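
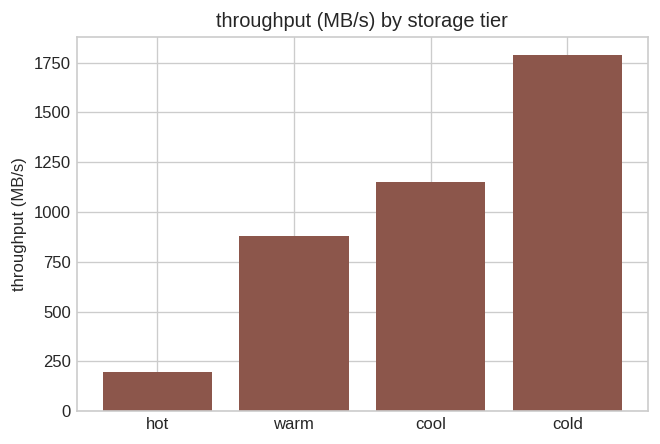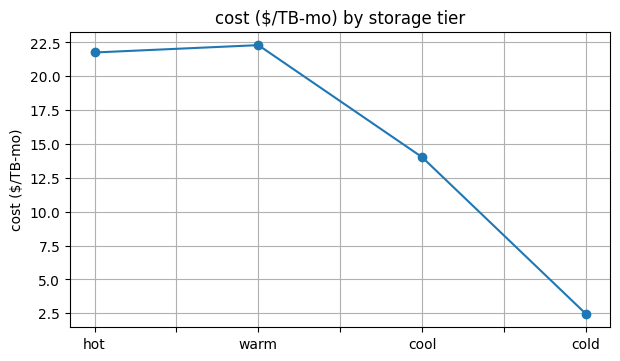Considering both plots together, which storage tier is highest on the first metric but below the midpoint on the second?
Chart 2 median cost ($/TB-mo) ≈ 20; below-median storage tiers: cool, cold. Among those, cold has the highest throughput (MB/s) (≈ 1800).

cold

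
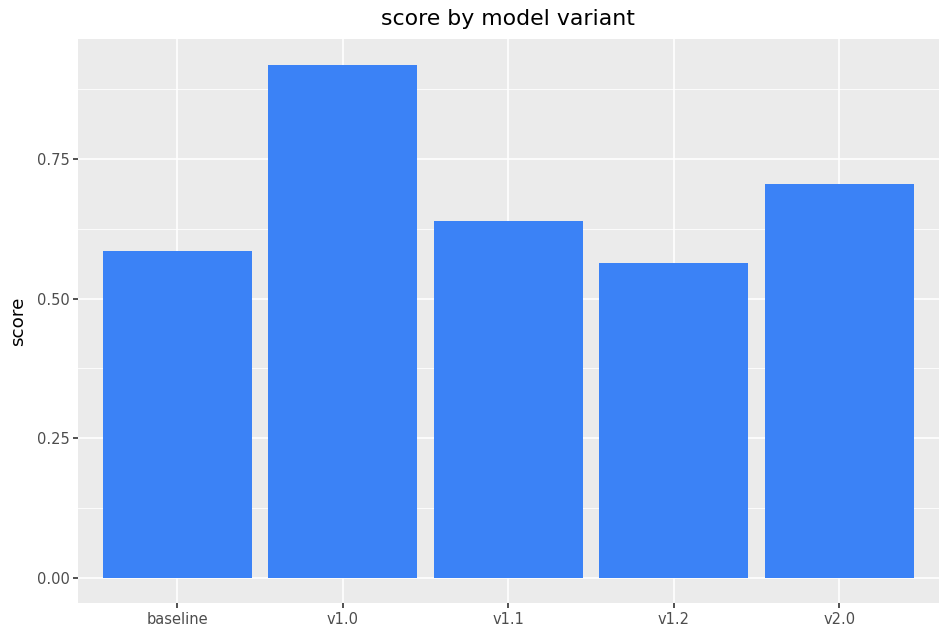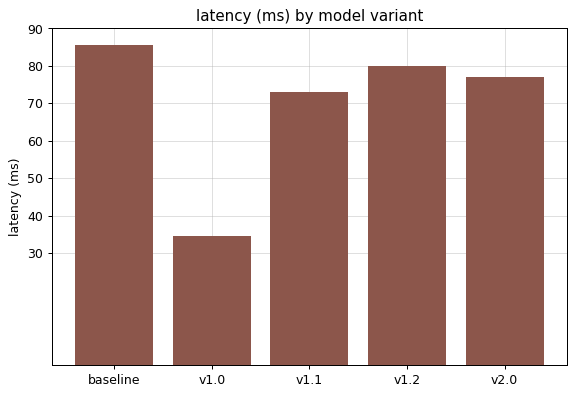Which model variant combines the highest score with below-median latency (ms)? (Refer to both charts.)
v1.0

Chart 2 median latency (ms) ≈ 80; below-median model variants: v1.0, v1.1. Among those, v1.0 has the highest score (≈ 0.9).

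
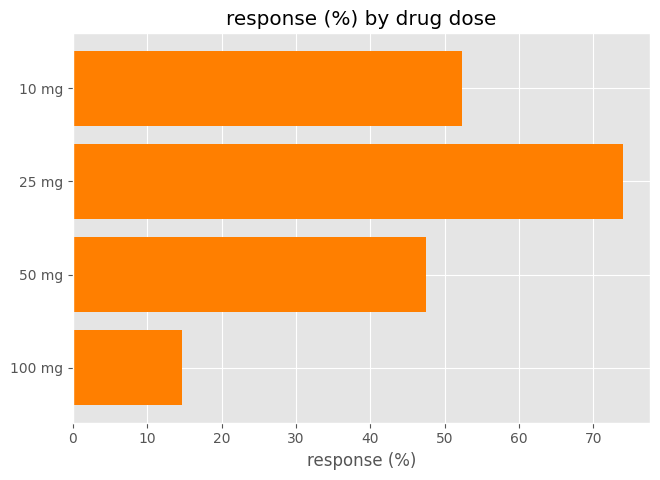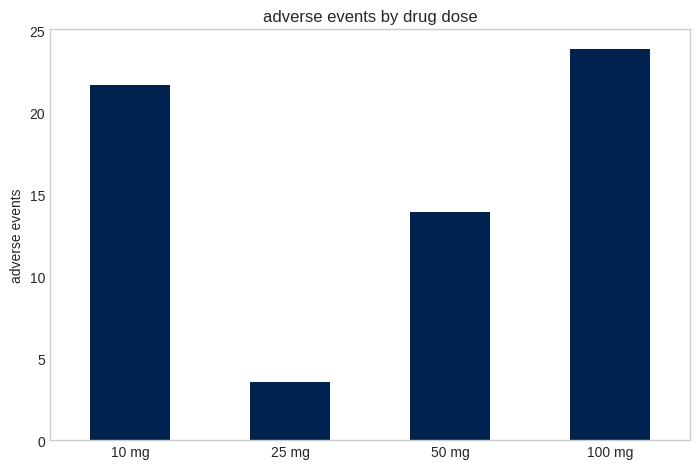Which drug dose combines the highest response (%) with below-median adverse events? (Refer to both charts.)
25 mg

Chart 2 median adverse events ≈ 20; below-median drug doses: 25 mg, 50 mg. Among those, 25 mg has the highest response (%) (≈ 70).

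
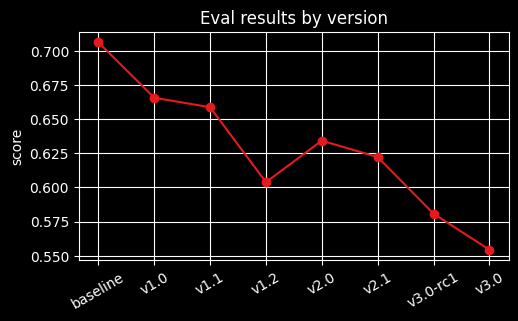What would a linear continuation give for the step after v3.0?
Last three: 0.62, 0.58, 0.56 → slope ≈ -0.03/step → next ≈ 0.53.

≈ 0.53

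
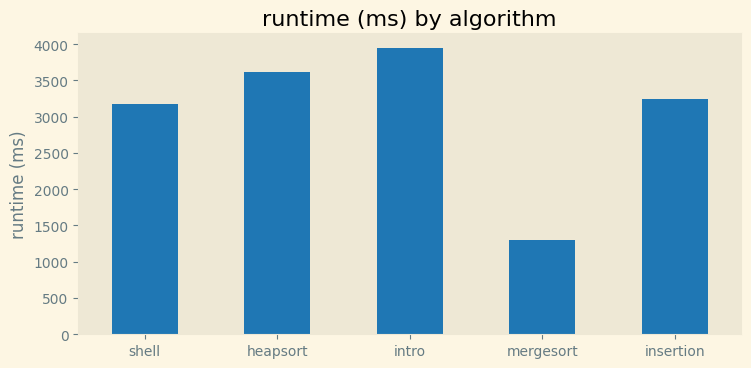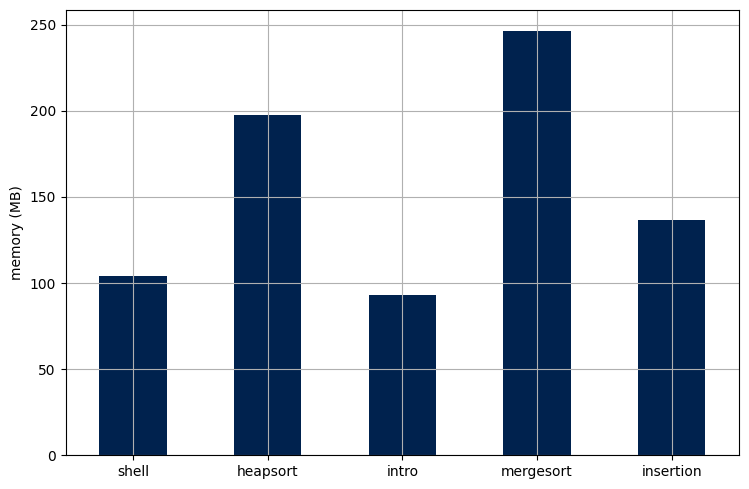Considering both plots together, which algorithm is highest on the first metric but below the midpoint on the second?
intro

Chart 2 median memory (MB) ≈ 125; below-median algorithms: shell, intro. Among those, intro has the highest runtime (ms) (≈ 4000).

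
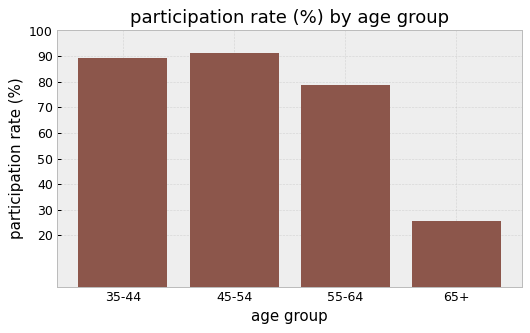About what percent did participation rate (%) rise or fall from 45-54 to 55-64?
45-54 ≈ 90, 55-64 ≈ 80; (80 − 90) / 90 ≈ -11.1%.

≈ -11.1%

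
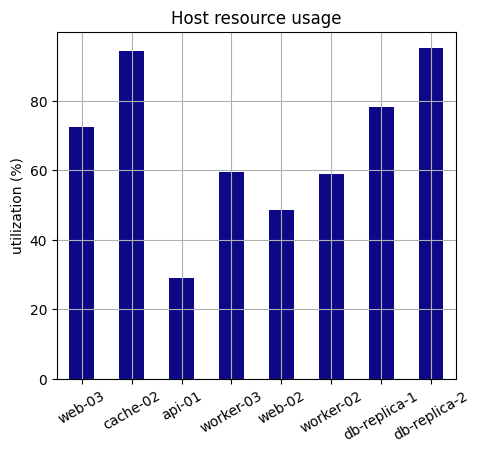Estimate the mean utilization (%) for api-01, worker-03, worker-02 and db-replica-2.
≈ 62

(30 + 60 + 60 + 100) / 4 ≈ 62.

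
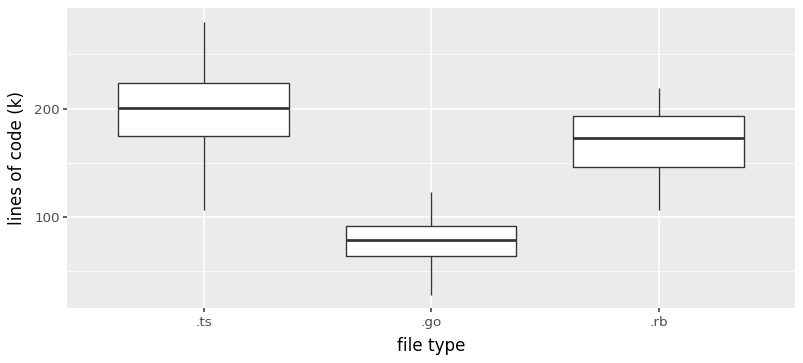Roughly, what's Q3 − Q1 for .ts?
Q3 ≈ 220, Q1 ≈ 180; IQR ≈ 40.

≈ 40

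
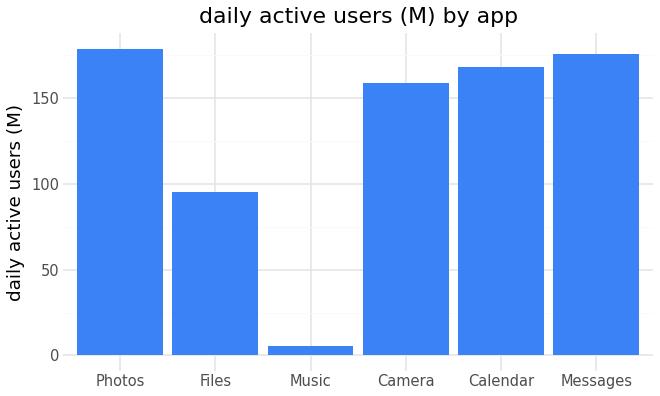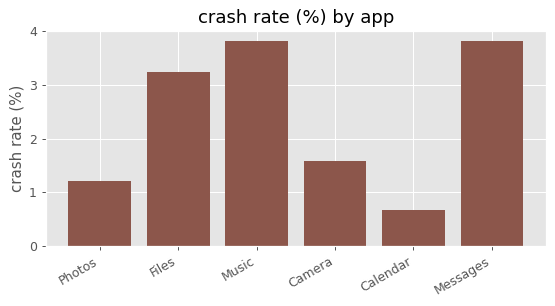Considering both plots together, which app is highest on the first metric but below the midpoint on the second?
Photos

Chart 2 median crash rate (%) ≈ 2.5; below-median apps: Photos, Camera, Calendar. Among those, Photos has the highest daily active users (M) (≈ 180).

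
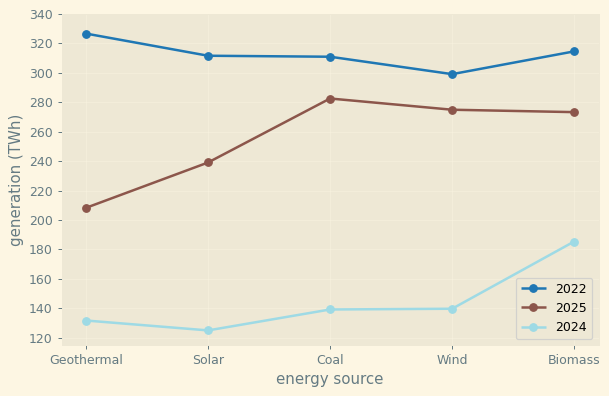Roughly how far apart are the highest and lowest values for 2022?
≈ 20

Max Geothermal ≈ 320, min Wind ≈ 300; range ≈ 20.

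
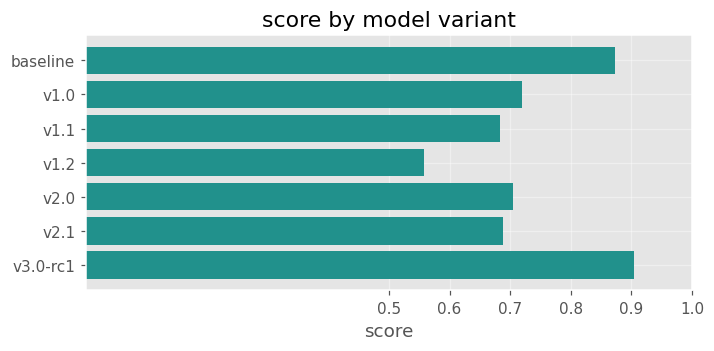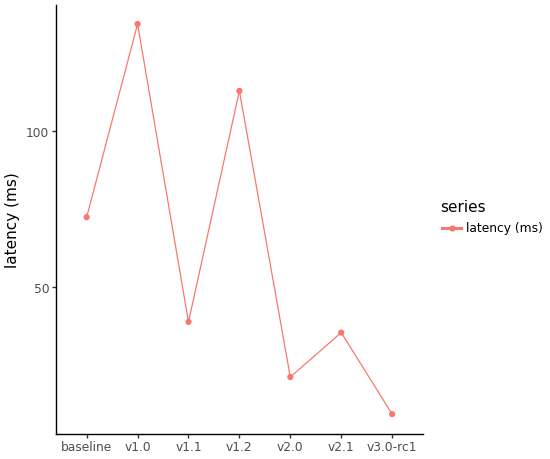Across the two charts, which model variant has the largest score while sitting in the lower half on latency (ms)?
Chart 2 median latency (ms) ≈ 40; below-median model variants: v2.0, v2.1, v3.0-rc1. Among those, v3.0-rc1 has the highest score (≈ 0.9).

v3.0-rc1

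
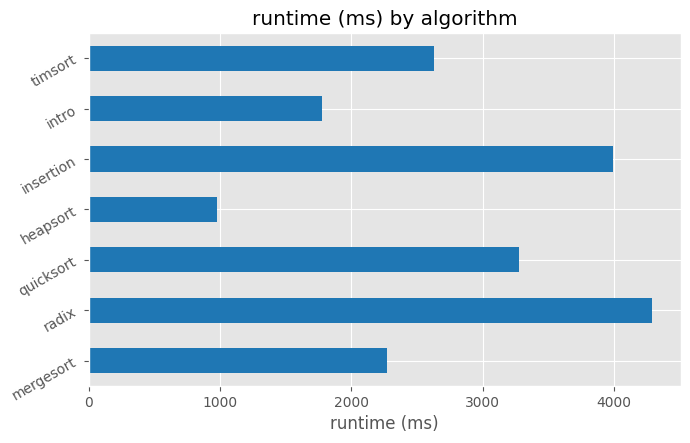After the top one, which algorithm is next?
Top 3: radix ≈ 4500, insertion ≈ 4000, quicksort ≈ 3500.

insertion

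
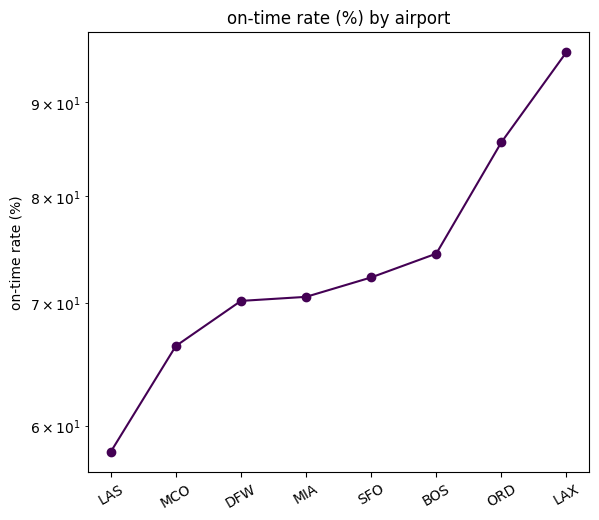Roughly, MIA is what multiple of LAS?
MIA ≈ 70, LAS ≈ 60; 70/60 ≈ 1.17.

≈ 1.17×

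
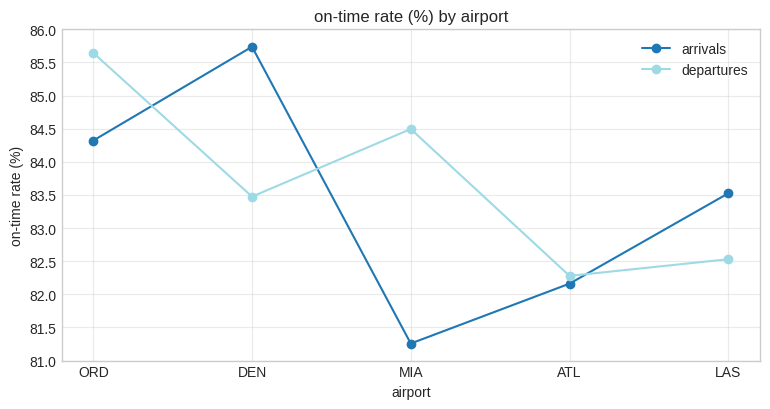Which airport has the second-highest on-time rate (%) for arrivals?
ORD

Top 3 for arrivals: DEN ≈ 85.5, ORD ≈ 84.5, LAS ≈ 83.5.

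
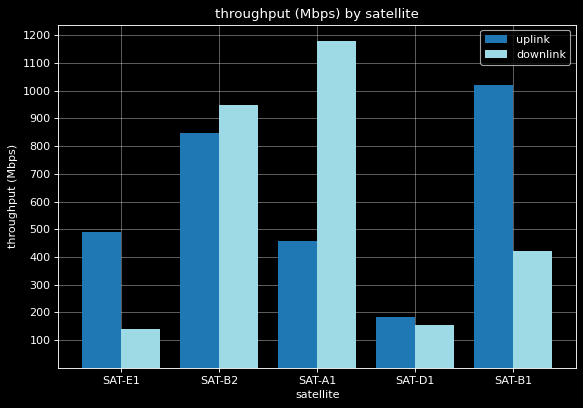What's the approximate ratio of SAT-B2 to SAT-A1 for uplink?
≈ 1.6×

SAT-B2 ≈ 800, SAT-A1 ≈ 500; 800/500 ≈ 1.6.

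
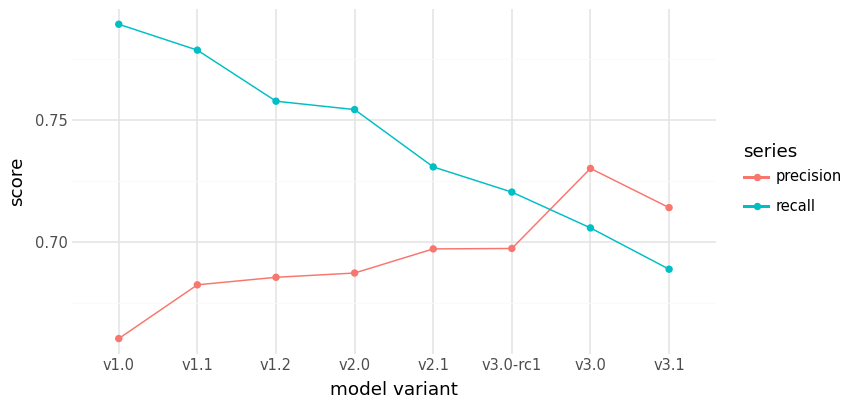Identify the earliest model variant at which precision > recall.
v3.0-rc1: precision ≈ 0.70 vs recall ≈ 0.72 (not yet); v3.0: precision ≈ 0.74 vs recall ≈ 0.70 (first crossover).

v3.0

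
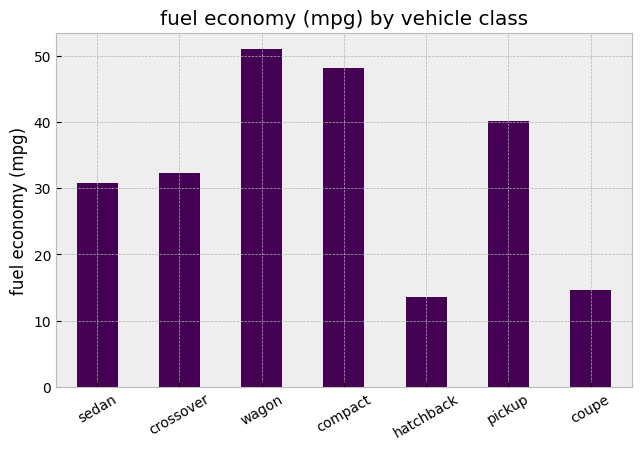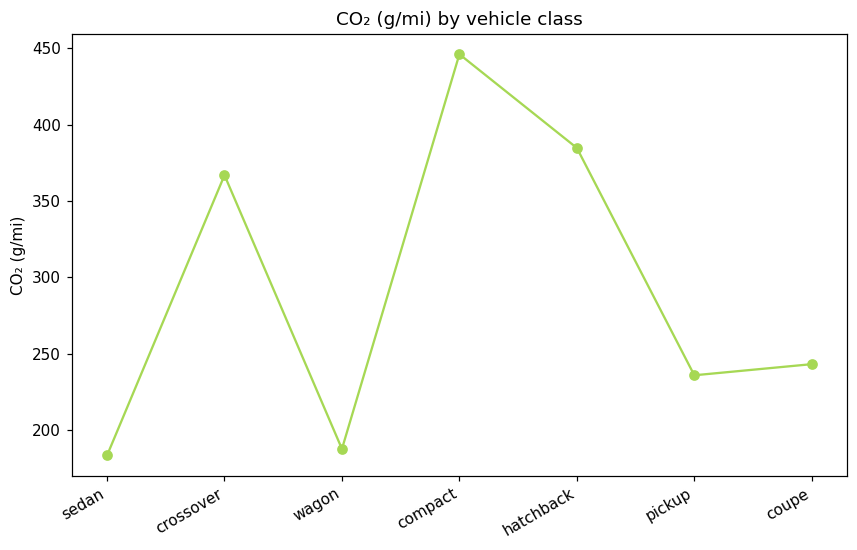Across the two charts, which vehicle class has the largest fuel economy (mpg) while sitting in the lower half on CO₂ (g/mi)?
Chart 2 median CO₂ (g/mi) ≈ 250; below-median vehicle classes: sedan, wagon, pickup. Among those, wagon has the highest fuel economy (mpg) (≈ 50).

wagon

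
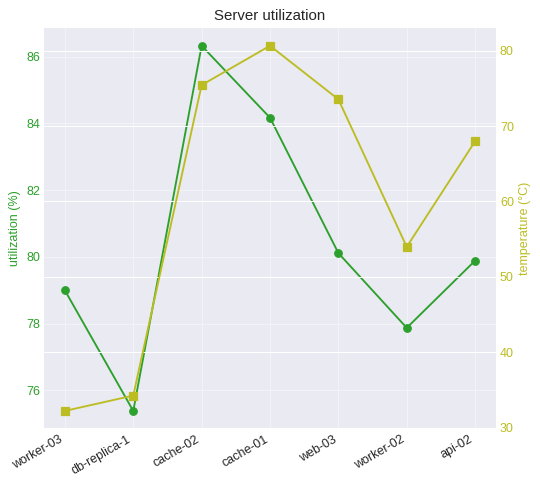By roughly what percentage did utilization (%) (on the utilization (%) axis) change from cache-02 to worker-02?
≈ -9.3%

cache-02 ≈ 86, worker-02 ≈ 78; (78 − 86) / 86 ≈ -9.3%.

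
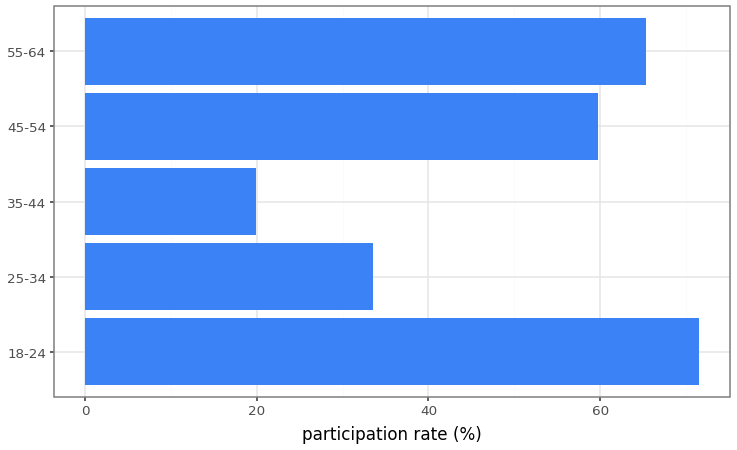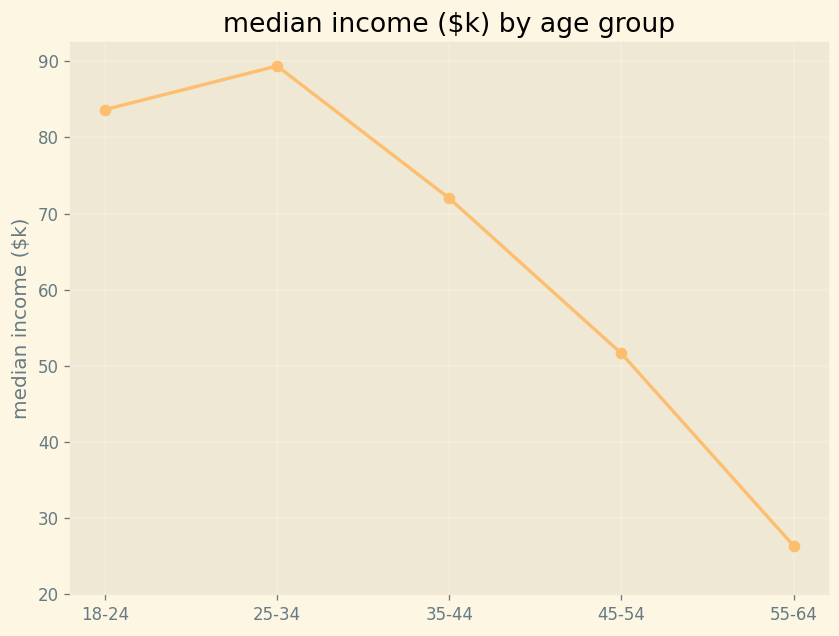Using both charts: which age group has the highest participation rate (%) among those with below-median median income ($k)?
Chart 2 median median income ($k) ≈ 70; below-median age groups: 45-54, 55-64. Among those, 55-64 has the highest participation rate (%) (≈ 70).

55-64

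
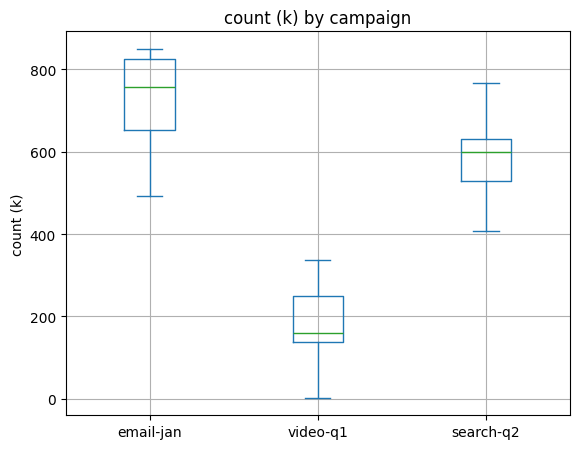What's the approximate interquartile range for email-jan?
Q3 ≈ 850, Q1 ≈ 650; IQR ≈ 200.

≈ 200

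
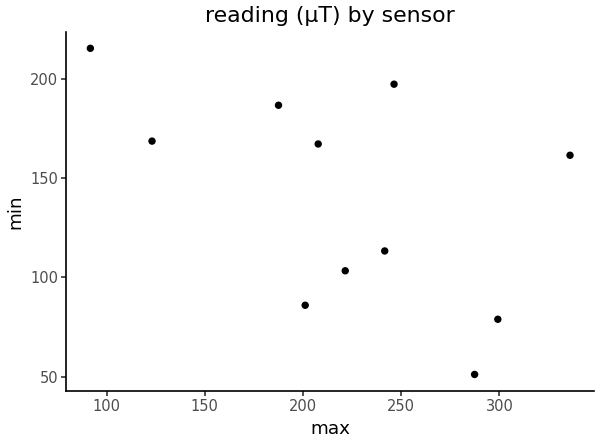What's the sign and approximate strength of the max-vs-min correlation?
negative, moderate

Points are negatively correlated; moderate (|r| ≈ 0.5).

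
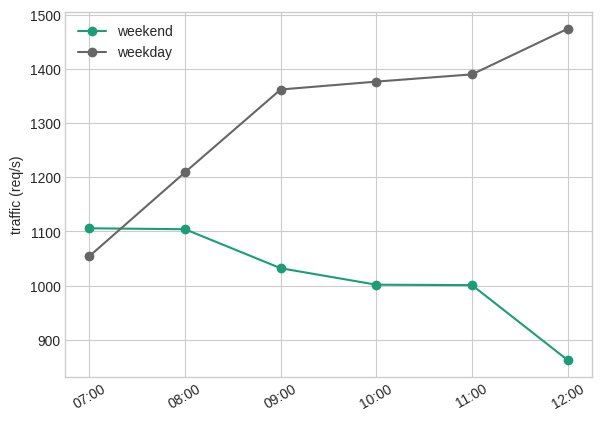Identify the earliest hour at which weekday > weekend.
07:00: weekday ≈ 1100 vs weekend ≈ 1100 (not yet); 08:00: weekday ≈ 1200 vs weekend ≈ 1100 (first crossover).

08:00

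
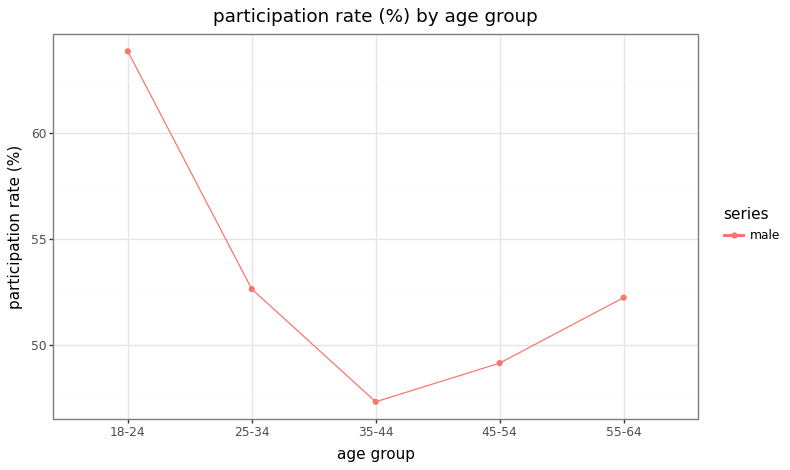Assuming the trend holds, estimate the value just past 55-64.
Last three: 48, 50, 52 → slope ≈ 2/step → next ≈ 54.

≈ 54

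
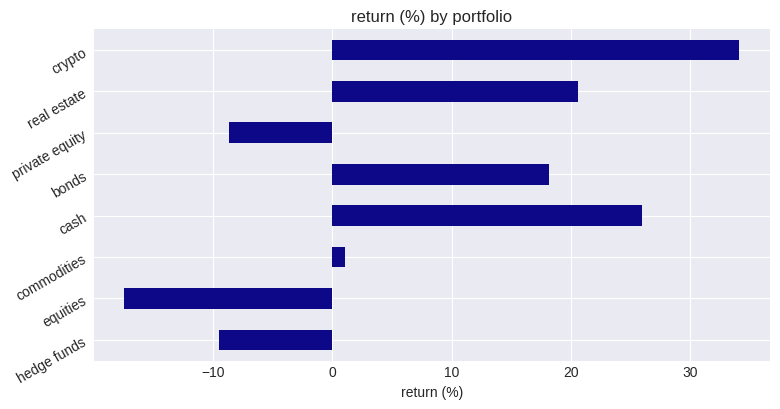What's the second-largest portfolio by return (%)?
Top 3: crypto ≈ 35, cash ≈ 25, real estate ≈ 20.

cash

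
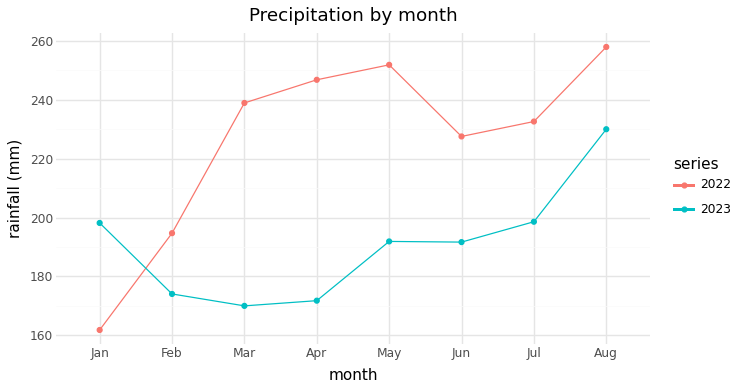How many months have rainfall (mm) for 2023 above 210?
Above 210: Aug.

1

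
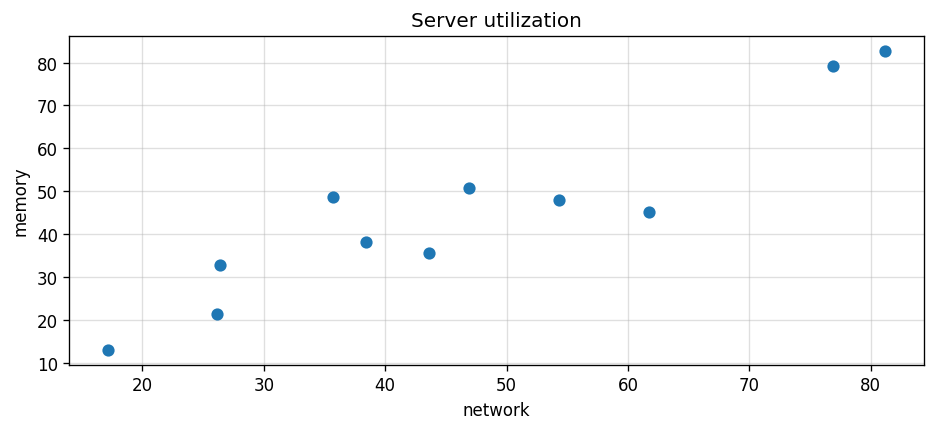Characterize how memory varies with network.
positive, strong

Points are positively correlated; strong (|r| ≈ 0.9).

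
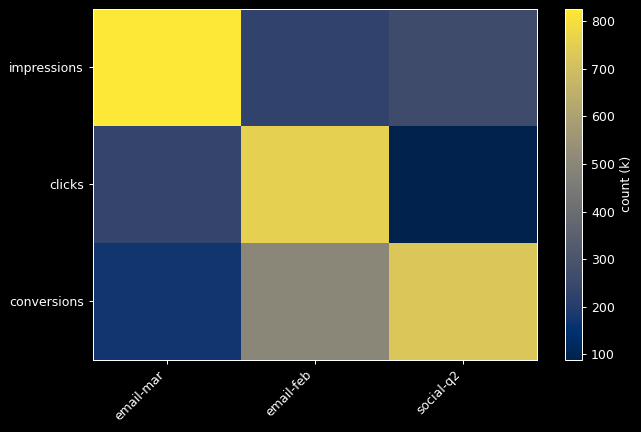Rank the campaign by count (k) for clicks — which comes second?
email-mar

Top 3 for clicks: email-feb ≈ 800, email-mar ≈ 200, social-q2 ≈ 100.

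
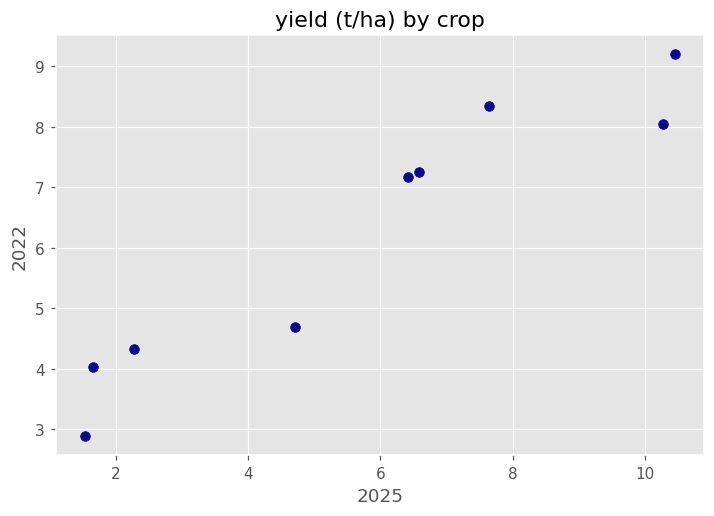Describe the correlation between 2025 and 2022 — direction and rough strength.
positive, strong

Points are positively correlated; strong (|r| ≈ 1.0).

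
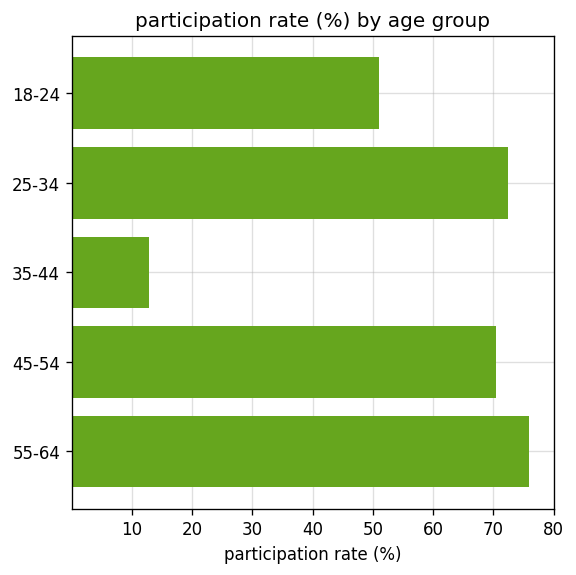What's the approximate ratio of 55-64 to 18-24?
≈ 1.6×

55-64 ≈ 80, 18-24 ≈ 50; 80/50 ≈ 1.6.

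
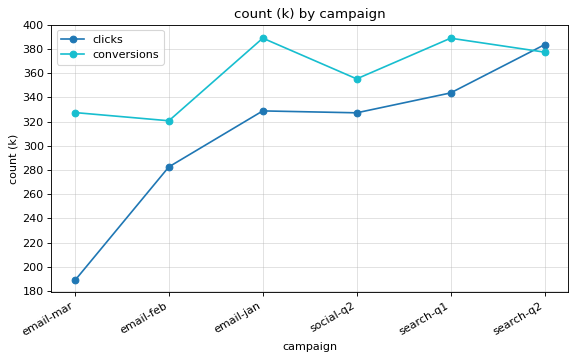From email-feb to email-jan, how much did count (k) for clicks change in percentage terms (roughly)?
email-feb ≈ 280, email-jan ≈ 320; (320 − 280) / 280 ≈ +14.3%.

≈ +14.3%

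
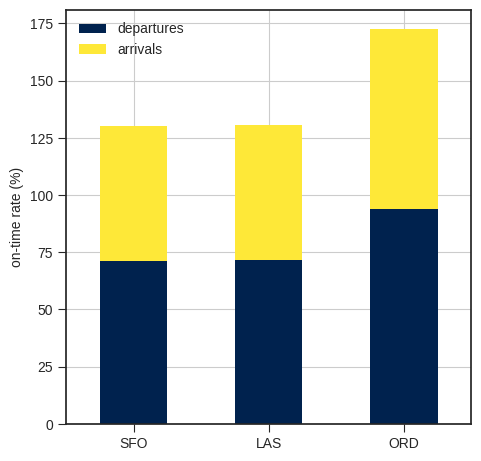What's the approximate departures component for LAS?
≈ 80

departures top ≈ 80, bottom ≈ 0; segment ≈ 80.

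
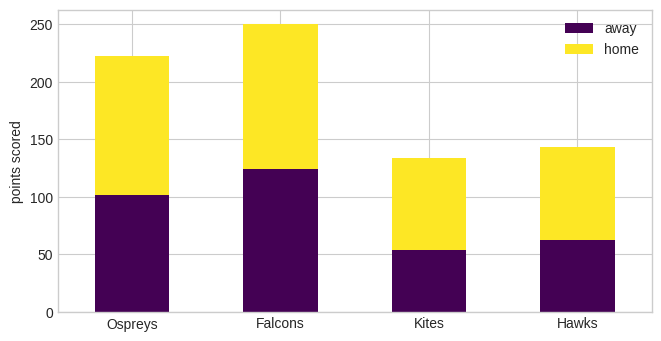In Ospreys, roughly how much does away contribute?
away top ≈ 100, bottom ≈ 0; segment ≈ 100.

≈ 100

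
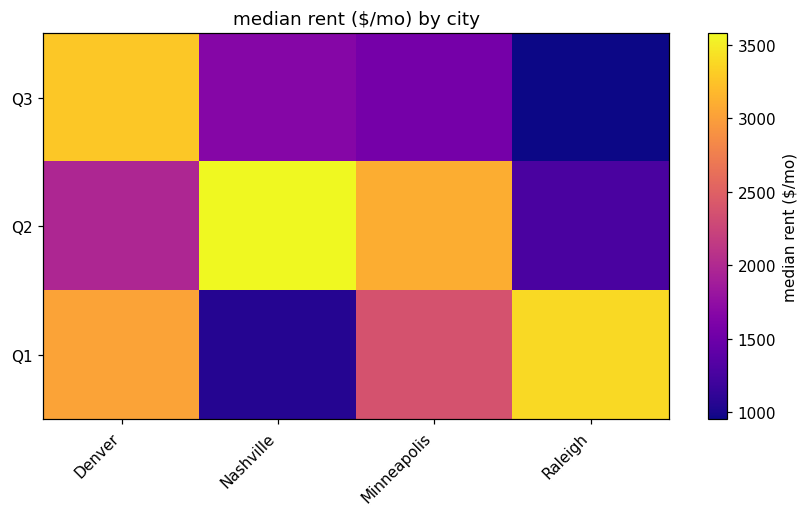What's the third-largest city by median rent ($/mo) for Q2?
Top 4 for Q2: Nashville ≈ 3500, Minneapolis ≈ 3000, Denver ≈ 2000, Raleigh ≈ 1500.

Denver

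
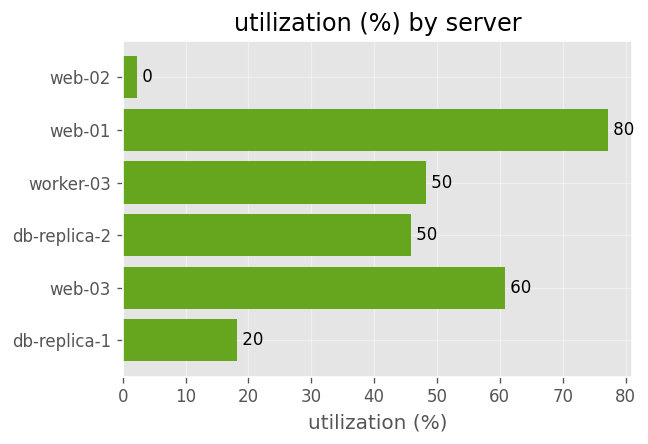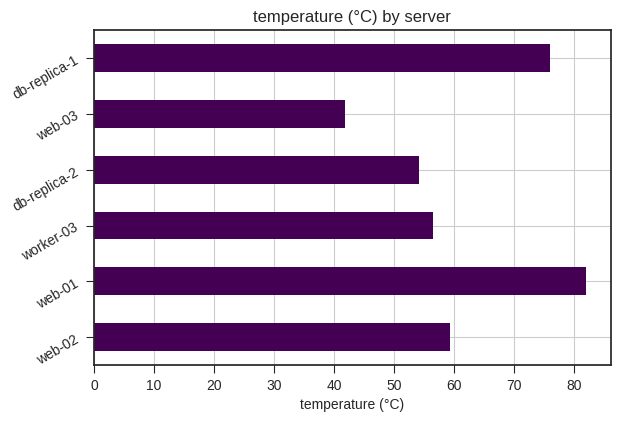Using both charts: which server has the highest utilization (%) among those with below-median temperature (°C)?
Chart 2 median temperature (°C) ≈ 60; below-median servers: worker-03, db-replica-2, web-03. Among those, web-03 has the highest utilization (%) (≈ 60).

web-03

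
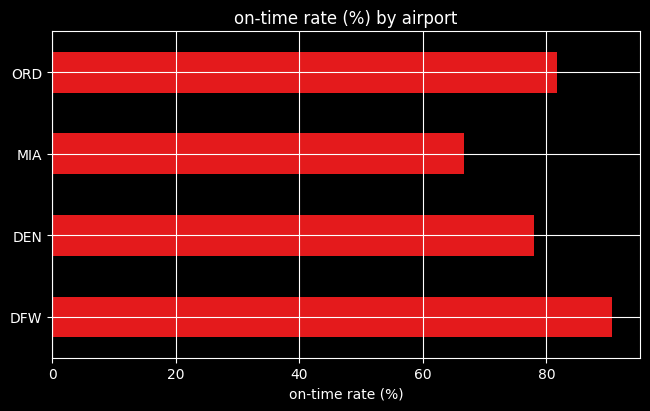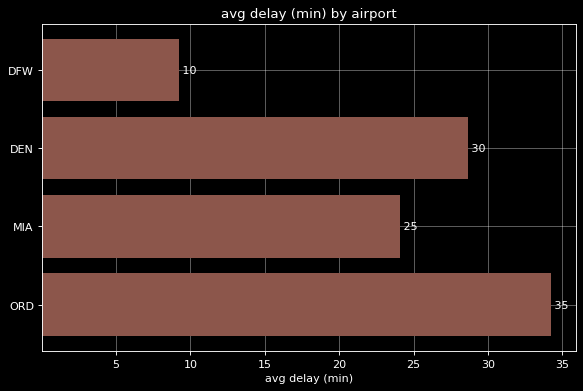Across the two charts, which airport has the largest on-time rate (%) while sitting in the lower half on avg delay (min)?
Chart 2 median avg delay (min) ≈ 25; below-median airports: DFW, MIA. Among those, DFW has the highest on-time rate (%) (≈ 90).

DFW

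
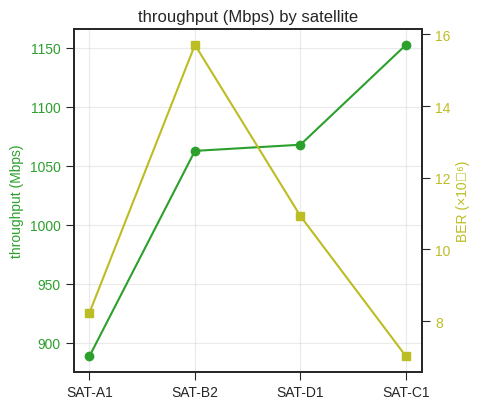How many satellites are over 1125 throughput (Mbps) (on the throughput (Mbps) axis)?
Above 1125: SAT-C1.

1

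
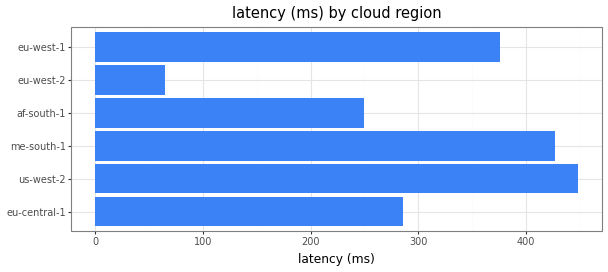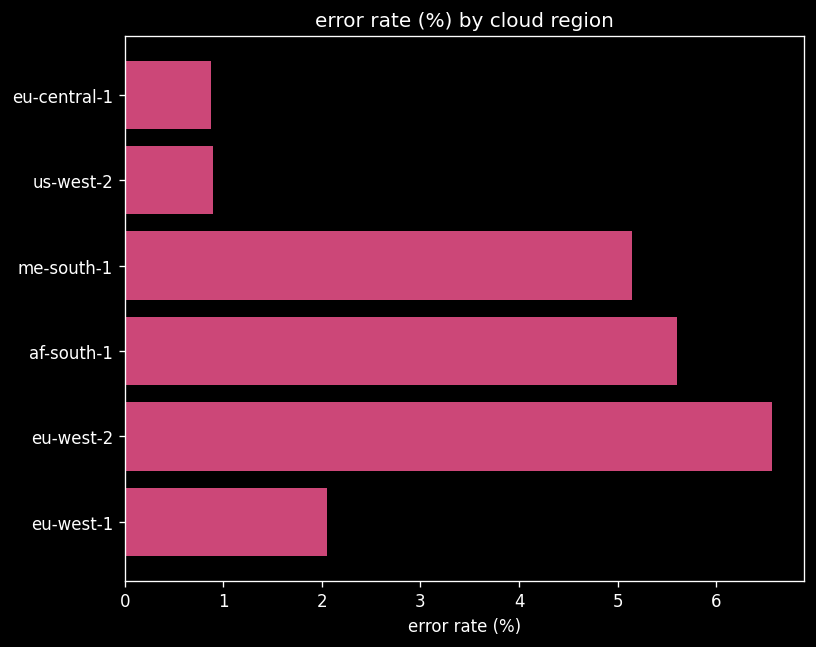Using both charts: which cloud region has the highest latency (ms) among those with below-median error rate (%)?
Chart 2 median error rate (%) ≈ 4; below-median cloud regions: eu-central-1, us-west-2, eu-west-1. Among those, us-west-2 has the highest latency (ms) (≈ 450).

us-west-2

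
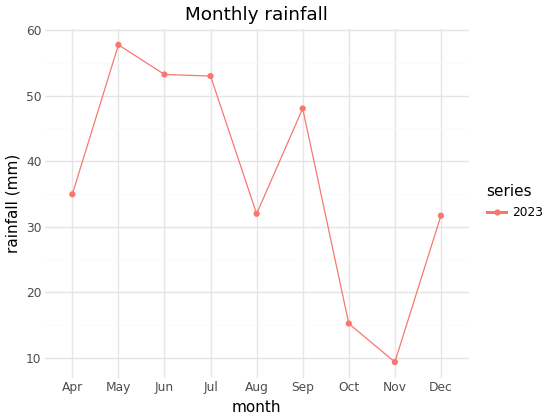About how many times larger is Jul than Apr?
≈ 1.57×

Jul ≈ 55, Apr ≈ 35; 55/35 ≈ 1.57.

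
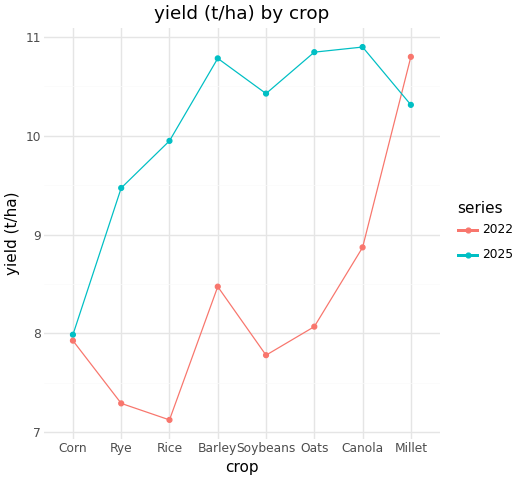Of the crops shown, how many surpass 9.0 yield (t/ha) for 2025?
7

Above 9.0: Rye, Rice, Barley, Soybeans, Oats, Canola, Millet.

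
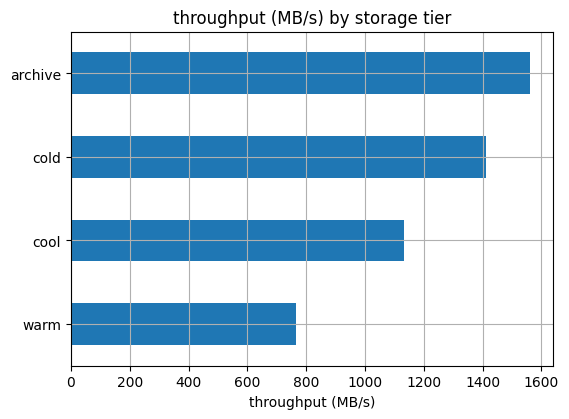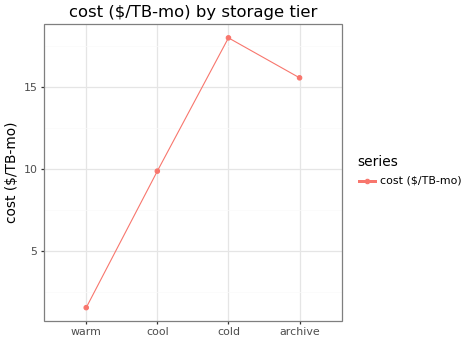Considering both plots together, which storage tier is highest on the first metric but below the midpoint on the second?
Chart 2 median cost ($/TB-mo) ≈ 12; below-median storage tiers: warm, cool. Among those, cool has the highest throughput (MB/s) (≈ 1200).

cool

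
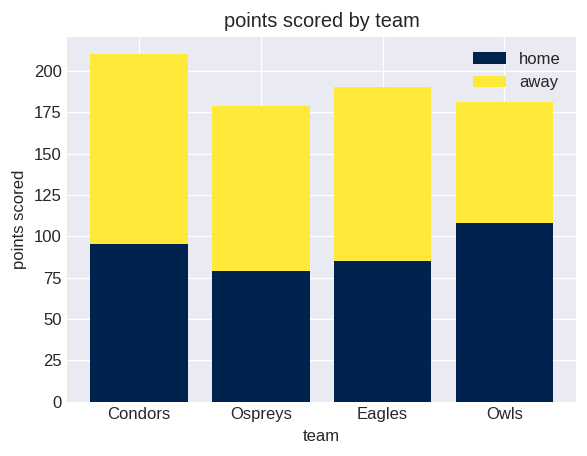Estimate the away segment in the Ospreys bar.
away top ≈ 180, bottom ≈ 80; segment ≈ 100.

≈ 100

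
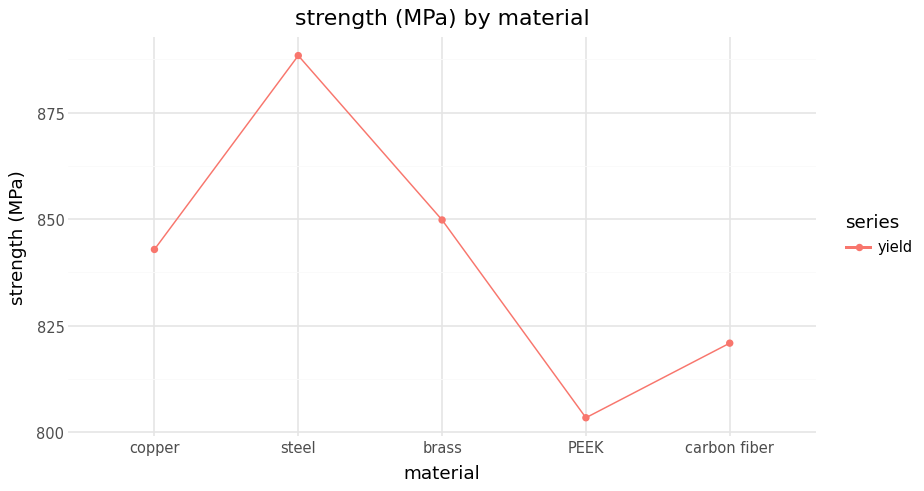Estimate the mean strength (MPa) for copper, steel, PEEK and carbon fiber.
(840 + 890 + 800 + 820) / 4 ≈ 838.

≈ 838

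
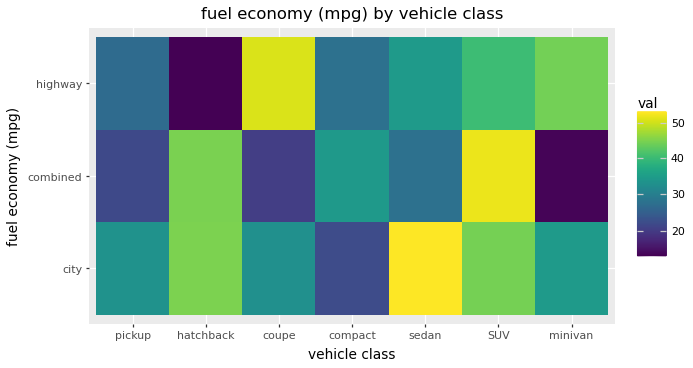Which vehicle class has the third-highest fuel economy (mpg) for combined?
compact

Top 4 for combined: SUV ≈ 50, hatchback ≈ 45, compact ≈ 35, sedan ≈ 30.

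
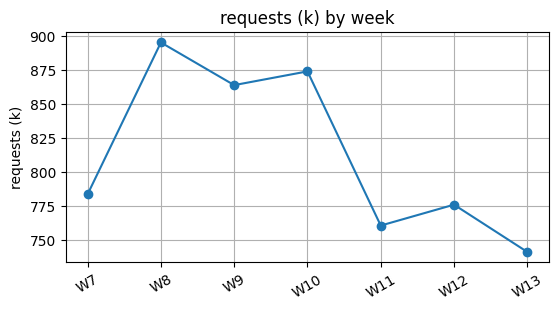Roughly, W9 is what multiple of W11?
≈ 1.13×

W9 ≈ 860, W11 ≈ 760; 860/760 ≈ 1.13.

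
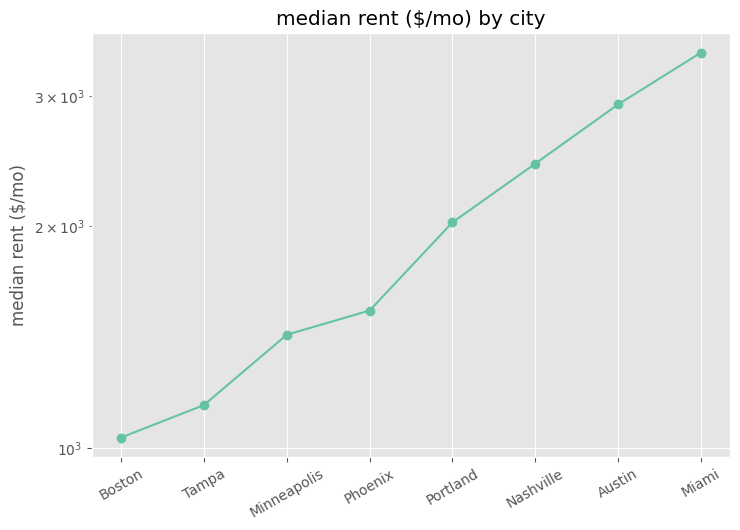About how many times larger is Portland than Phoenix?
Portland ≈ 2000, Phoenix ≈ 1600; 2000/1600 ≈ 1.25.

≈ 1.25×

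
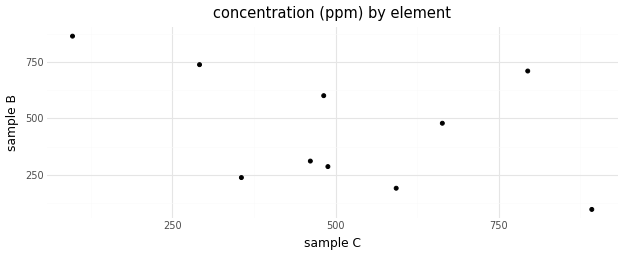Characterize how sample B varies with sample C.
Points are negatively correlated; moderate (|r| ≈ 0.5).

negative, moderate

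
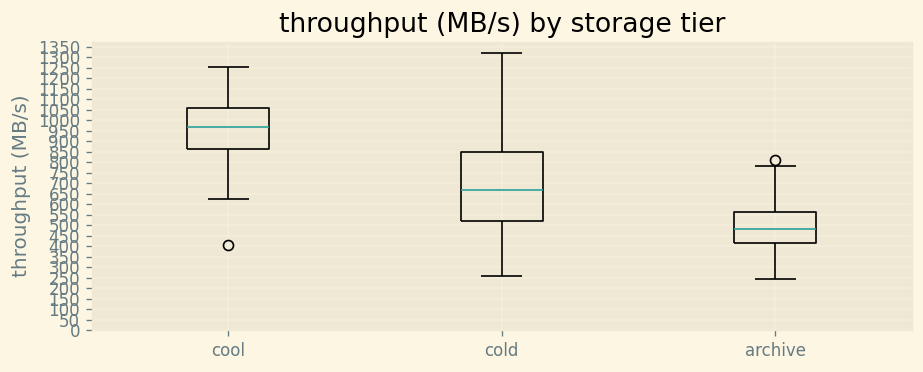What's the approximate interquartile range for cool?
≈ 200

Q3 ≈ 1050, Q1 ≈ 850; IQR ≈ 200.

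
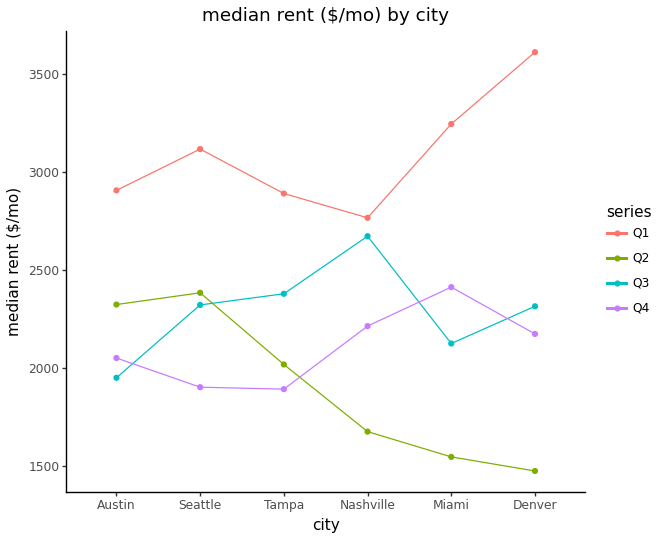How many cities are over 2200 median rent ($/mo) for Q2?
Above 2200: Austin, Seattle.

2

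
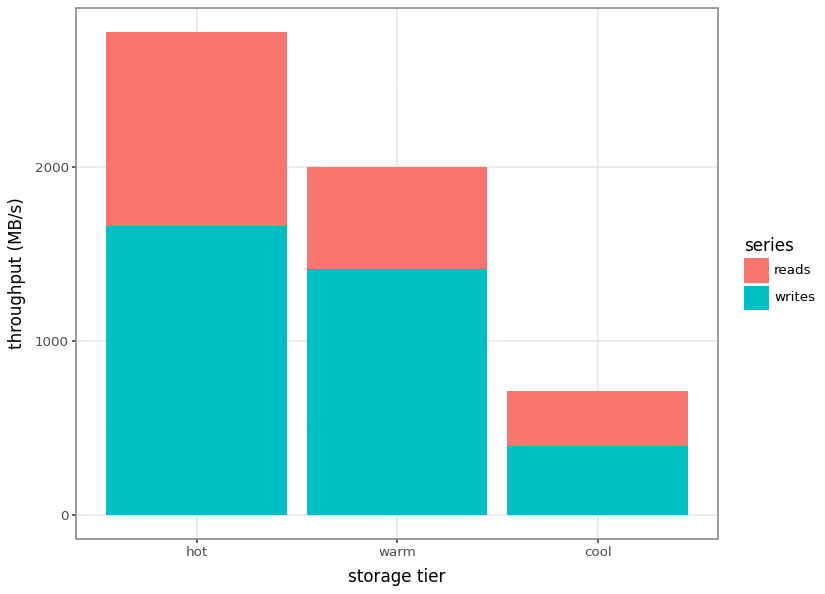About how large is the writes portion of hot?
writes top ≈ 1500, bottom ≈ 0; segment ≈ 1500.

≈ 1500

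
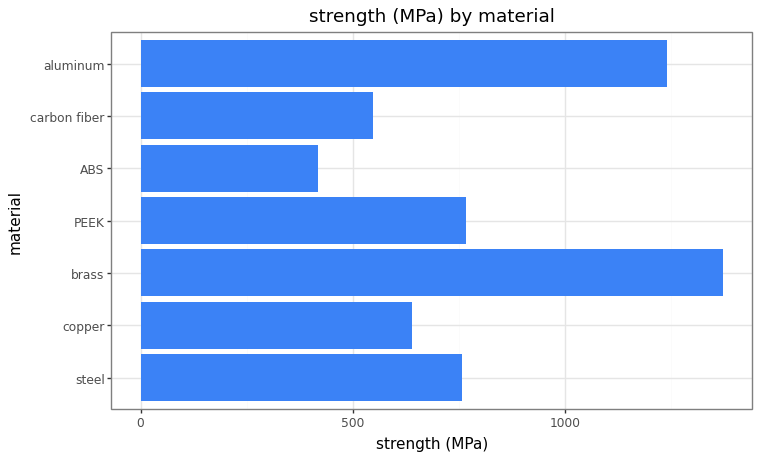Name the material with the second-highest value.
aluminum

Top 3: brass ≈ 1400, aluminum ≈ 1200, PEEK ≈ 800.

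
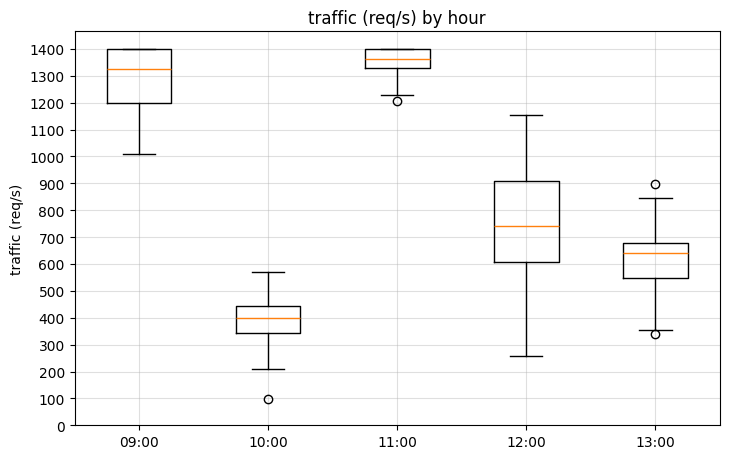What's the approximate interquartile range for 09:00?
≈ 200

Q3 ≈ 1400, Q1 ≈ 1200; IQR ≈ 200.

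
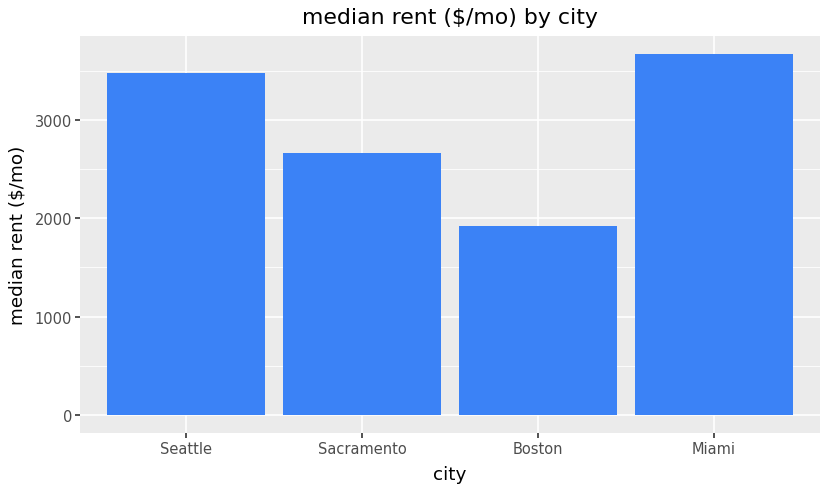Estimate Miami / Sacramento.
≈ 1.4×

Miami ≈ 3500, Sacramento ≈ 2500; 3500/2500 ≈ 1.4.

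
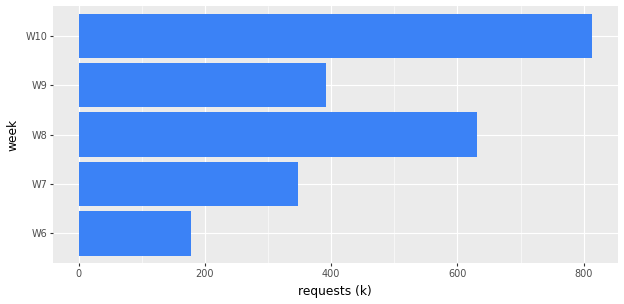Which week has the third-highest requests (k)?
Top 4: W10 ≈ 800, W8 ≈ 600, W9 ≈ 400, W7 ≈ 300.

W9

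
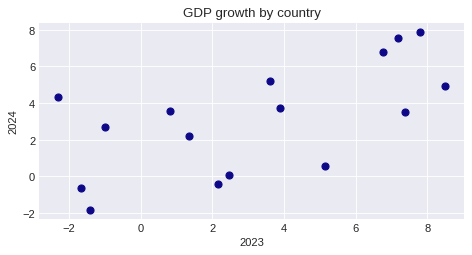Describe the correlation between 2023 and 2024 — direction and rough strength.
Points are positively correlated; moderate (|r| ≈ 0.6).

positive, moderate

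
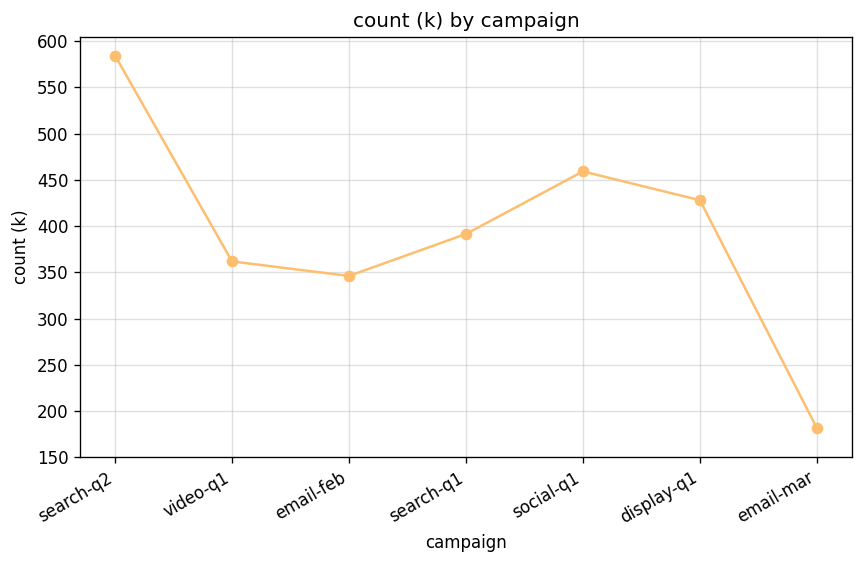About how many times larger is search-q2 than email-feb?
≈ 1.71×

search-q2 ≈ 600, email-feb ≈ 350; 600/350 ≈ 1.71.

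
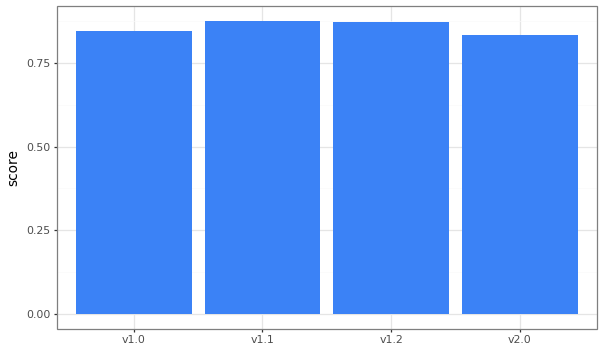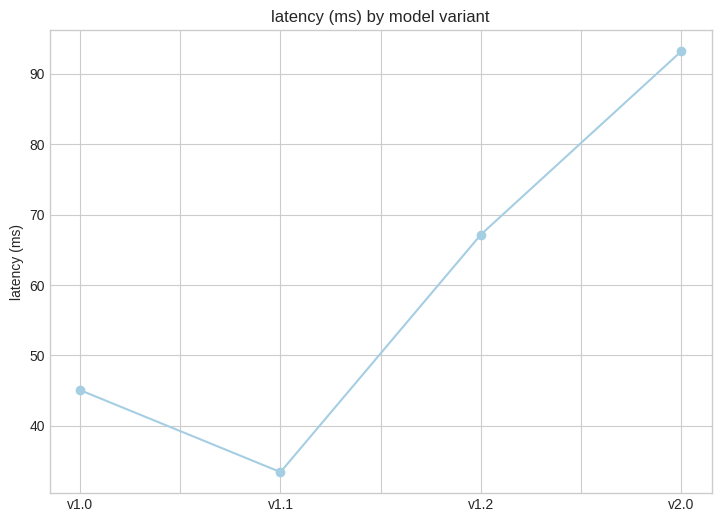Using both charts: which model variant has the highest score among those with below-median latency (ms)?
Chart 2 median latency (ms) ≈ 60; below-median model variants: v1.0, v1.1. Among those, v1.1 has the highest score (≈ 0.9).

v1.1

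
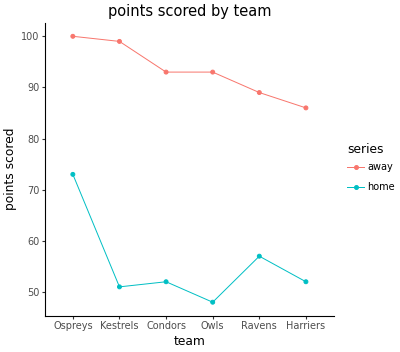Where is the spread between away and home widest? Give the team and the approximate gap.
Kestrels: away ≈ 100, home ≈ 50 → gap ≈ 50. Next-largest (Owls) is only ≈ 45.

Kestrels, ≈ 50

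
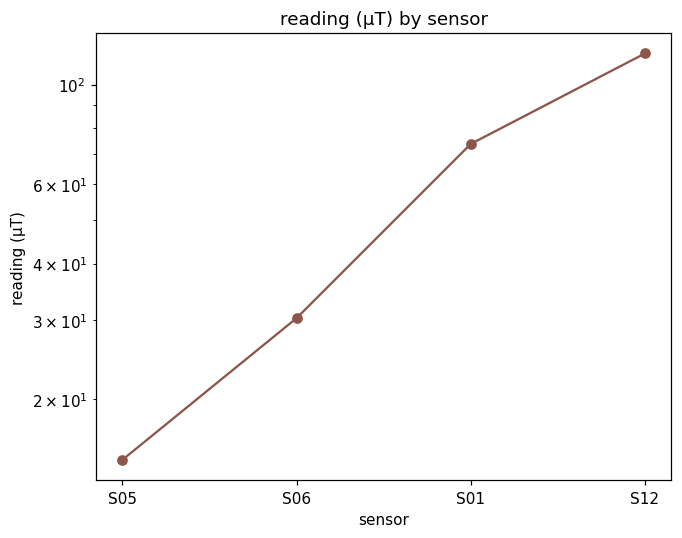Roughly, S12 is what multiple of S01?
≈ 1.71×

S12 ≈ 120, S01 ≈ 70; 120/70 ≈ 1.71.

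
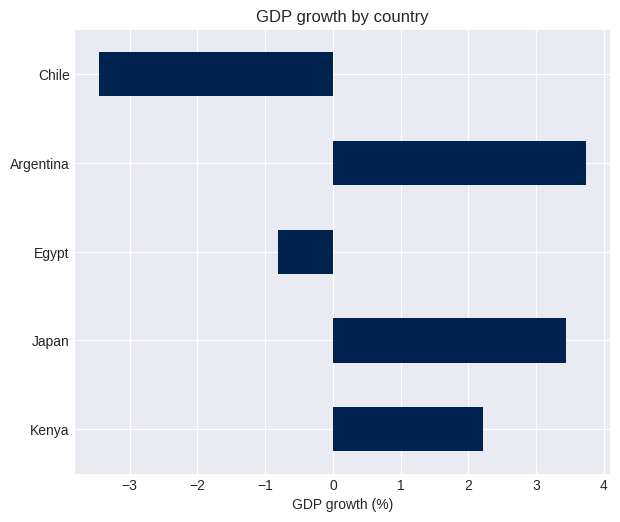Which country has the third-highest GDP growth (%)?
Kenya

Top 4: Argentina ≈ 4, Japan ≈ 3, Kenya ≈ 2, Egypt ≈ -1.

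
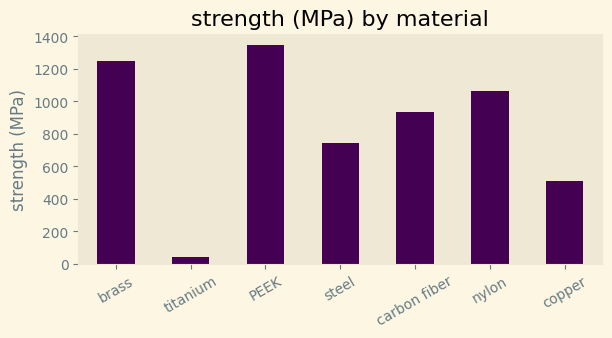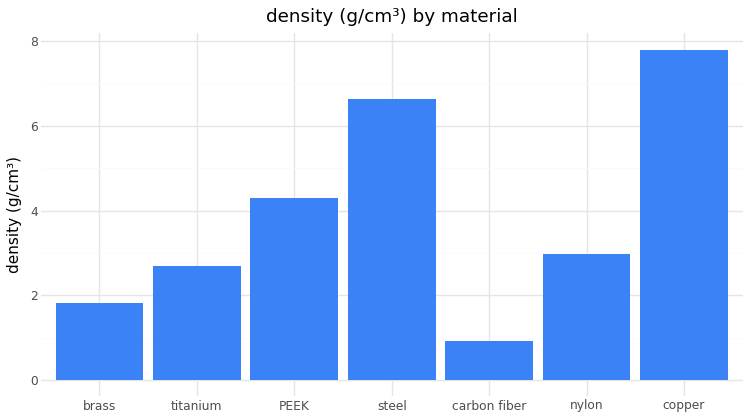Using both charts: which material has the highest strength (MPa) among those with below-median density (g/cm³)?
brass

Chart 2 median density (g/cm³) ≈ 3; below-median materials: brass, titanium, carbon fiber. Among those, brass has the highest strength (MPa) (≈ 1200).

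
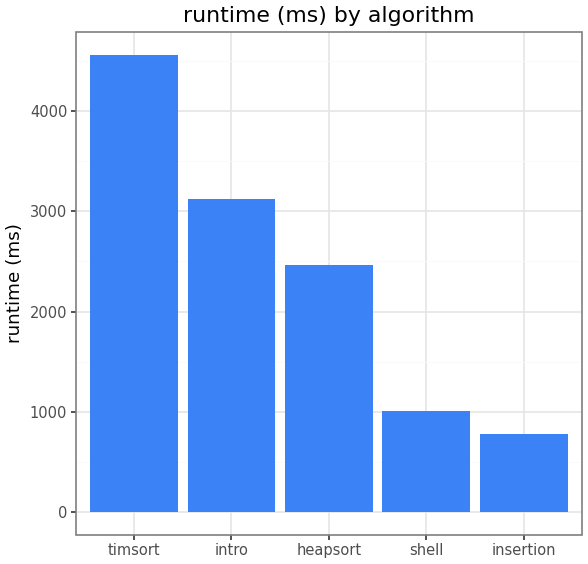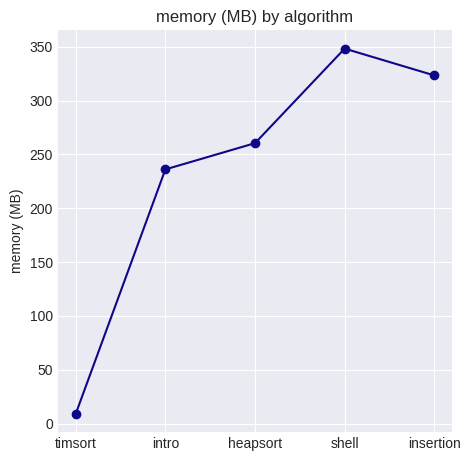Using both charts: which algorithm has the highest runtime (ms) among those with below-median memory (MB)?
Chart 2 median memory (MB) ≈ 250; below-median algorithms: timsort, intro. Among those, timsort has the highest runtime (ms) (≈ 4500).

timsort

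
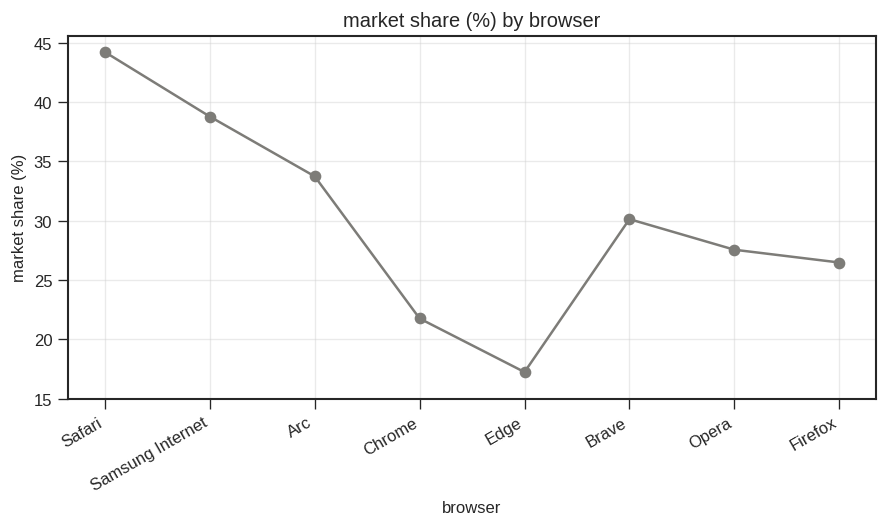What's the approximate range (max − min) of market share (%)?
≈ 30

Max Safari ≈ 45, min Edge ≈ 15; range ≈ 30.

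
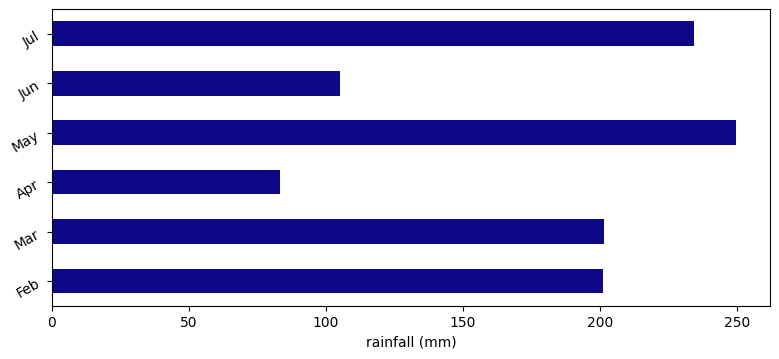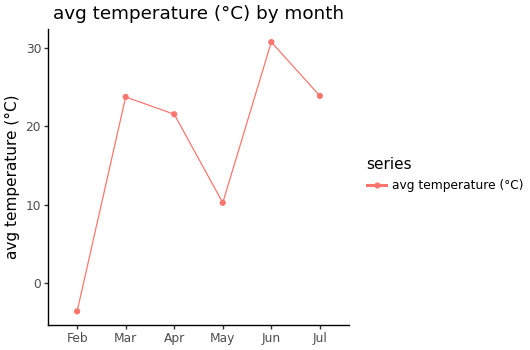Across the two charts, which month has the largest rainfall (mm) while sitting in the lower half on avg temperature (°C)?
Chart 2 median avg temperature (°C) ≈ 25; below-median months: Feb, Apr, May. Among those, May has the highest rainfall (mm) (≈ 250).

May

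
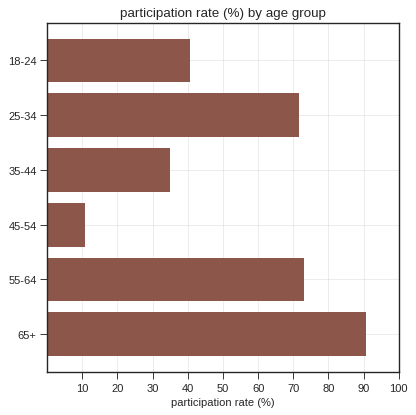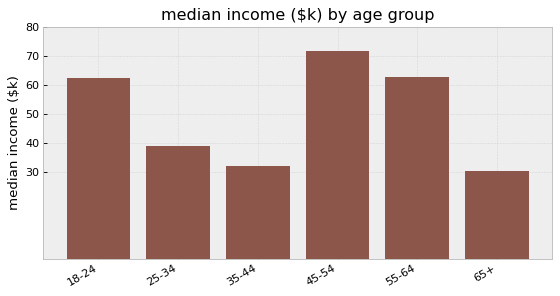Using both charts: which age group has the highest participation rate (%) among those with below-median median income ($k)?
65+

Chart 2 median median income ($k) ≈ 50; below-median age groups: 25-34, 35-44, 65+. Among those, 65+ has the highest participation rate (%) (≈ 90).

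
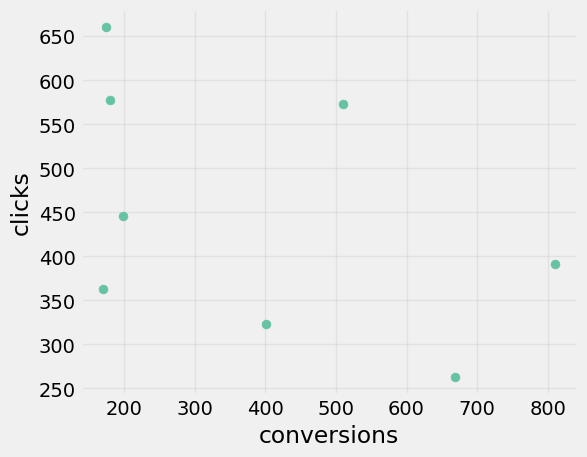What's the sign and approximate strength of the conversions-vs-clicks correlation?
negative, moderate

Points are negatively correlated; moderate (|r| ≈ 0.5).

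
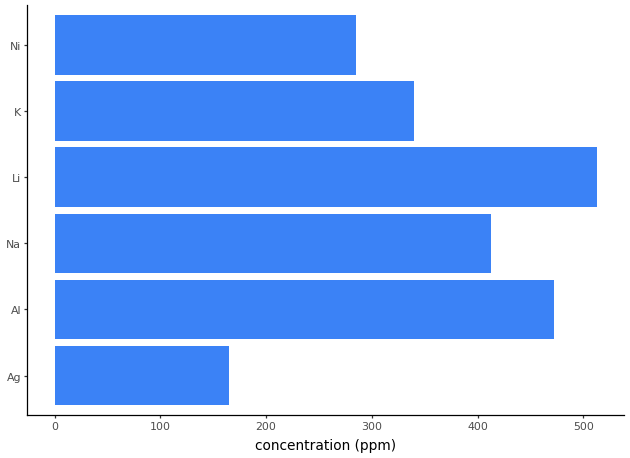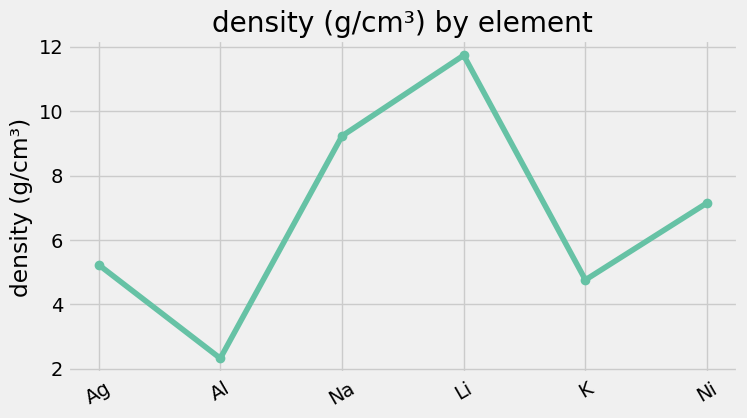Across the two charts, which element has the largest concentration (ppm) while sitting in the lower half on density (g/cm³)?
Chart 2 median density (g/cm³) ≈ 6; below-median elements: Ag, Al, K. Among those, Al has the highest concentration (ppm) (≈ 450).

Al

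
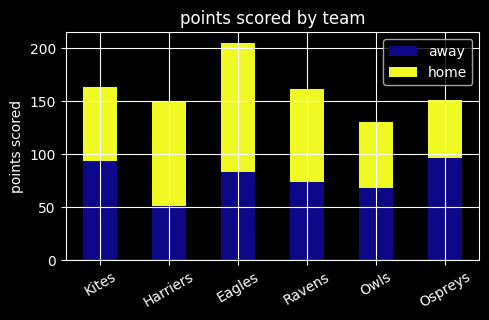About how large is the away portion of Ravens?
away top ≈ 80, bottom ≈ 0; segment ≈ 80.

≈ 80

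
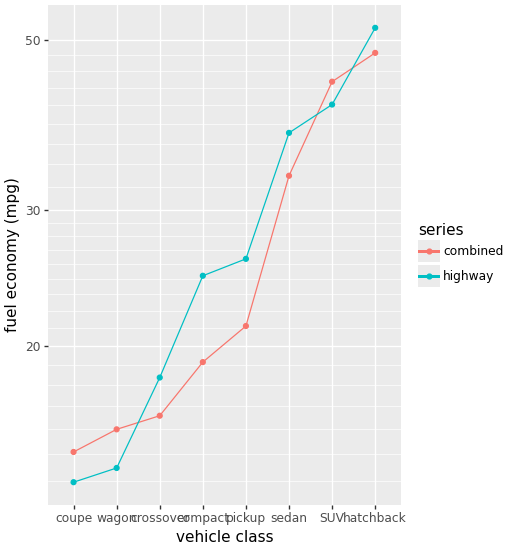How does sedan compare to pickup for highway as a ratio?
sedan ≈ 40, pickup ≈ 25; 40/25 ≈ 1.6.

≈ 1.6×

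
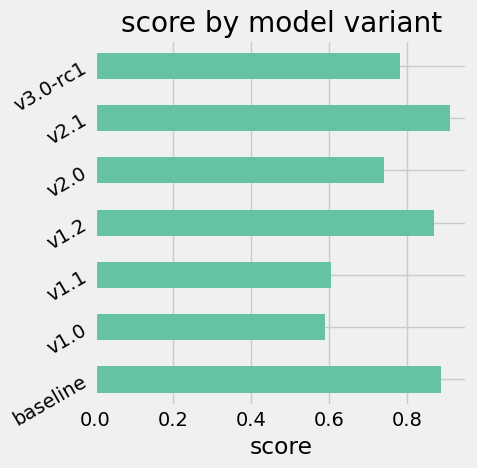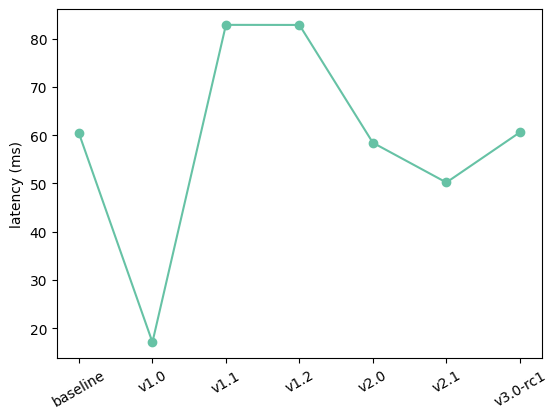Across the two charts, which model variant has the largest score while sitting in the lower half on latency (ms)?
Chart 2 median latency (ms) ≈ 60; below-median model variants: v1.0, v2.0, v2.1. Among those, v2.1 has the highest score (≈ 0.9).

v2.1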